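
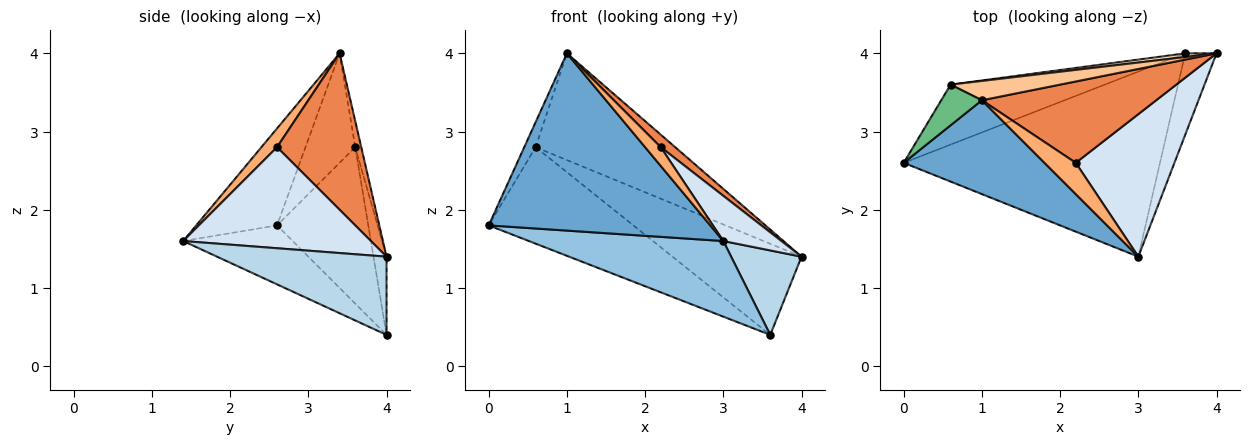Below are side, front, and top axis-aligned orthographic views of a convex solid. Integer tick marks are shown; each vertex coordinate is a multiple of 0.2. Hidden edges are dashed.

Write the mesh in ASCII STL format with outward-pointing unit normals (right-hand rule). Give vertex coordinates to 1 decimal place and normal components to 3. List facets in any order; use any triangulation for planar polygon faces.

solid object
 facet normal -0.307 -0.841 0.445
  outer loop
   vertex 1.0 3.4 4.0
   vertex 0.0 2.6 1.8
   vertex 3.0 1.4 1.6
  endloop
 endfacet
 facet normal -0.208 -0.370 -0.905
  outer loop
   vertex 3.6 4.0 0.4
   vertex 3.0 1.4 1.6
   vertex 0.0 2.6 1.8
  endloop
 endfacet
 facet normal 0.866 -0.360 -0.347
  outer loop
   vertex 3.6 4.0 0.4
   vertex 4.0 4.0 1.4
   vertex 3.0 1.4 1.6
  endloop
 endfacet
 facet normal 0.699 -0.216 0.682
  outer loop
   vertex 2.2 2.6 2.8
   vertex 3.0 1.4 1.6
   vertex 4.0 4.0 1.4
  endloop
 endfacet
 facet normal 0.664 -0.114 0.739
  outer loop
   vertex 2.2 2.6 2.8
   vertex 4.0 4.0 1.4
   vertex 1.0 3.4 4.0
  endloop
 endfacet
 facet normal 0.457 -0.457 0.762
  outer loop
   vertex 2.2 2.6 2.8
   vertex 1.0 3.4 4.0
   vertex 3.0 1.4 1.6
  endloop
 endfacet
 facet normal -0.042 0.983 0.178
  outer loop
   vertex 0.6 3.6 2.8
   vertex 1.0 3.4 4.0
   vertex 4.0 4.0 1.4
  endloop
 endfacet
 facet normal -0.100 0.994 0.040
  outer loop
   vertex 0.6 3.6 2.8
   vertex 4.0 4.0 1.4
   vertex 3.6 4.0 0.4
  endloop
 endfacet
 facet normal -0.917 0.210 0.340
  outer loop
   vertex 0.6 3.6 2.8
   vertex 0.0 2.6 1.8
   vertex 1.0 3.4 4.0
  endloop
 endfacet
 facet normal -0.472 0.749 -0.465
  outer loop
   vertex 0.6 3.6 2.8
   vertex 3.6 4.0 0.4
   vertex 0.0 2.6 1.8
  endloop
 endfacet
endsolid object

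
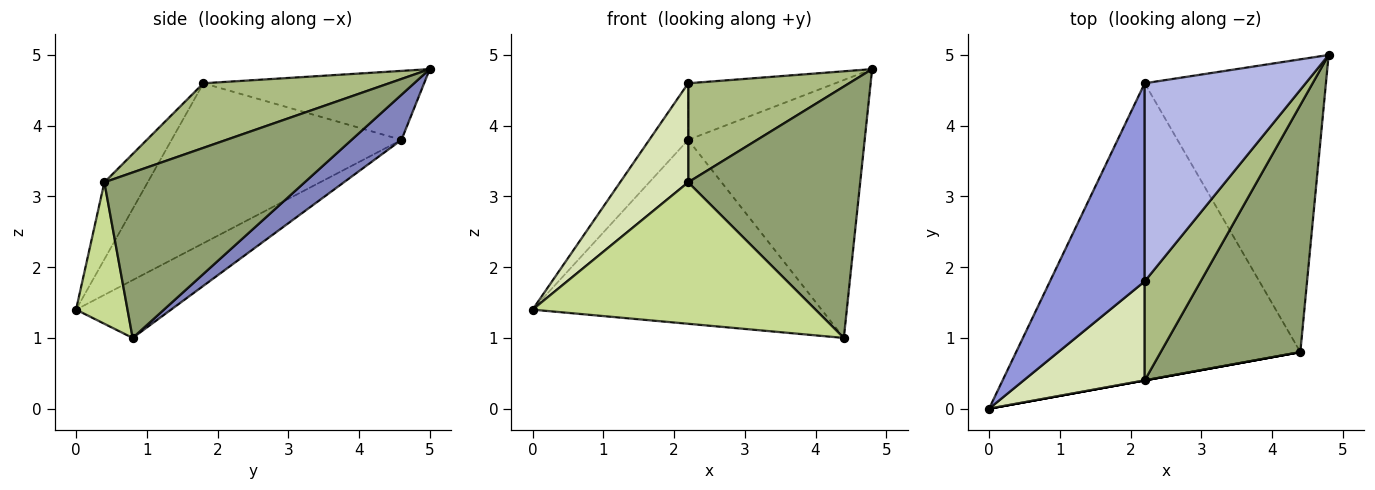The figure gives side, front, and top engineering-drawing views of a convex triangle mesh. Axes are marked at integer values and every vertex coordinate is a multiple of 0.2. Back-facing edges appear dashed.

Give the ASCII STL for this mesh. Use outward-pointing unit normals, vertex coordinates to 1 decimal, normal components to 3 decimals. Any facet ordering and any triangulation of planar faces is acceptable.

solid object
 facet normal -0.170 0.519 -0.838
  outer loop
   vertex 2.2 4.6 3.8
   vertex 4.4 0.8 1.0
   vertex 0.0 0.0 1.4
  endloop
 endfacet
 facet normal 0.184 0.650 -0.738
  outer loop
   vertex 2.2 4.6 3.8
   vertex 4.8 5.0 4.8
   vertex 4.4 0.8 1.0
  endloop
 endfacet
 facet normal -0.851 0.144 0.504
  outer loop
   vertex 2.2 1.8 4.6
   vertex 2.2 4.6 3.8
   vertex 0.0 0.0 1.4
  endloop
 endfacet
 facet normal -0.381 0.254 0.889
  outer loop
   vertex 2.2 1.8 4.6
   vertex 4.8 5.0 4.8
   vertex 2.2 4.6 3.8
  endloop
 endfacet
 facet normal 0.639 -0.549 0.539
  outer loop
   vertex 2.2 0.4 3.2
   vertex 4.4 0.8 1.0
   vertex 4.8 5.0 4.8
  endloop
 endfacet
 facet normal 0.632 -0.548 0.548
  outer loop
   vertex 2.2 0.4 3.2
   vertex 4.8 5.0 4.8
   vertex 2.2 1.8 4.6
  endloop
 endfacet
 facet normal 0.179 -0.984 0.000
  outer loop
   vertex 2.2 0.4 3.2
   vertex 0.0 0.0 1.4
   vertex 4.4 0.8 1.0
  endloop
 endfacet
 facet normal -0.410 -0.645 0.645
  outer loop
   vertex 2.2 0.4 3.2
   vertex 2.2 1.8 4.6
   vertex 0.0 0.0 1.4
  endloop
 endfacet
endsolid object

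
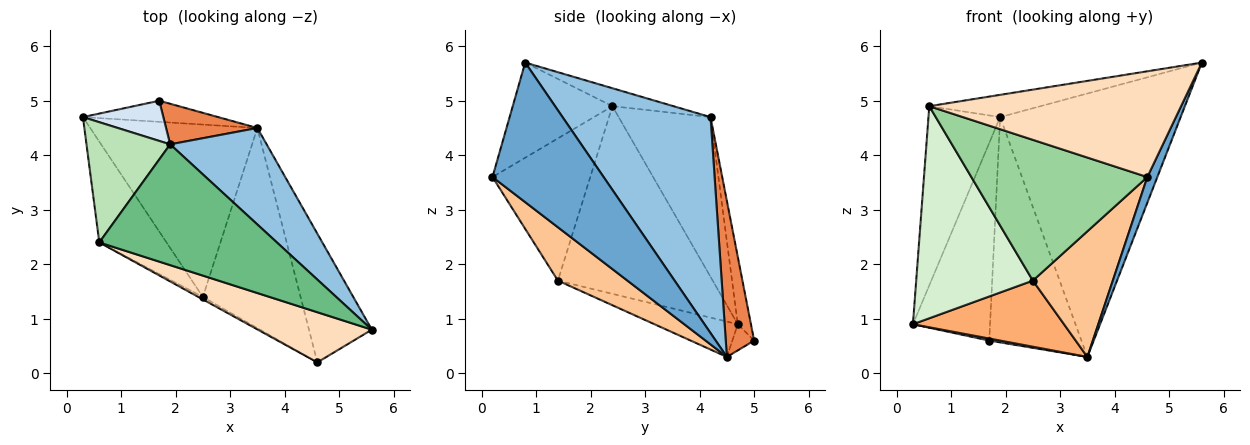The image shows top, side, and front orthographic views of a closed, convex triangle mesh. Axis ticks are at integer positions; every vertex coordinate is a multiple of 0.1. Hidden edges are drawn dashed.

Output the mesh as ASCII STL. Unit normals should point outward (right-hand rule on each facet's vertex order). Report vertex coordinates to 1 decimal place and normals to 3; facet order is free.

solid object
 facet normal 0.909 -0.082 -0.409
  outer loop
   vertex 4.6 0.2 3.6
   vertex 3.5 4.5 0.3
   vertex 5.6 0.8 5.7
  endloop
 endfacet
 facet normal 0.610 0.744 0.273
  outer loop
   vertex 1.9 4.2 4.7
   vertex 5.6 0.8 5.7
   vertex 3.5 4.5 0.3
  endloop
 endfacet
 facet normal -0.189 -0.095 -0.977
  outer loop
   vertex 1.7 5.0 0.6
   vertex 3.5 4.5 0.3
   vertex 0.3 4.7 0.9
  endloop
 endfacet
 facet normal -0.165 0.966 0.197
  outer loop
   vertex 1.7 5.0 0.6
   vertex 0.3 4.7 0.9
   vertex 1.9 4.2 4.7
  endloop
 endfacet
 facet normal 0.290 0.942 0.170
  outer loop
   vertex 1.7 5.0 0.6
   vertex 1.9 4.2 4.7
   vertex 3.5 4.5 0.3
  endloop
 endfacet
 facet normal -0.194 -0.351 -0.916
  outer loop
   vertex 2.5 1.4 1.7
   vertex 0.3 4.7 0.9
   vertex 3.5 4.5 0.3
  endloop
 endfacet
 facet normal 0.420 -0.483 -0.769
  outer loop
   vertex 2.5 1.4 1.7
   vertex 3.5 4.5 0.3
   vertex 4.6 0.2 3.6
  endloop
 endfacet
 facet normal -0.337 -0.851 0.403
  outer loop
   vertex 0.6 2.4 4.9
   vertex 4.6 0.2 3.6
   vertex 5.6 0.8 5.7
  endloop
 endfacet
 facet normal -0.099 0.180 0.979
  outer loop
   vertex 0.6 2.4 4.9
   vertex 5.6 0.8 5.7
   vertex 1.9 4.2 4.7
  endloop
 endfacet
 facet normal -0.486 -0.874 -0.015
  outer loop
   vertex 0.6 2.4 4.9
   vertex 2.5 1.4 1.7
   vertex 4.6 0.2 3.6
  endloop
 endfacet
 facet normal -0.729 0.569 0.382
  outer loop
   vertex 0.6 2.4 4.9
   vertex 1.9 4.2 4.7
   vertex 0.3 4.7 0.9
  endloop
 endfacet
 facet normal -0.768 -0.579 -0.275
  outer loop
   vertex 0.6 2.4 4.9
   vertex 0.3 4.7 0.9
   vertex 2.5 1.4 1.7
  endloop
 endfacet
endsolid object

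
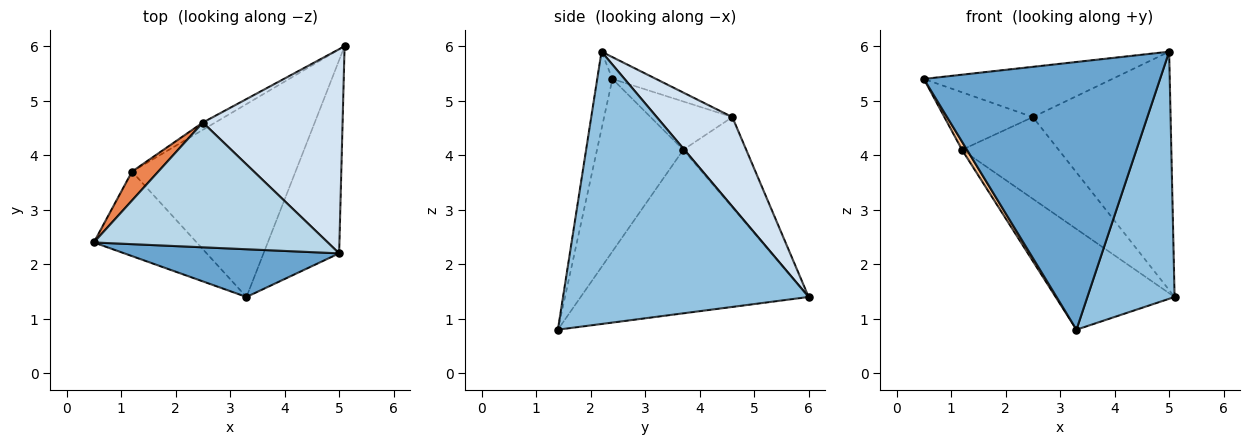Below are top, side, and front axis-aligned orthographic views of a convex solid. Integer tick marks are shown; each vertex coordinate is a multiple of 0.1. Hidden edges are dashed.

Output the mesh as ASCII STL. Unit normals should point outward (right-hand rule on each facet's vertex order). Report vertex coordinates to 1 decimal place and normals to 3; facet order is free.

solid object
 facet normal -0.063 -0.983 0.175
  outer loop
   vertex 3.3 1.4 0.8
   vertex 5.0 2.2 5.9
   vertex 0.5 2.4 5.4
  endloop
 endfacet
 facet normal 0.912 -0.324 -0.253
  outer loop
   vertex 3.3 1.4 0.8
   vertex 5.1 6.0 1.4
   vertex 5.0 2.2 5.9
  endloop
 endfacet
 facet normal -0.086 0.372 0.924
  outer loop
   vertex 2.5 4.6 4.7
   vertex 0.5 2.4 5.4
   vertex 5.0 2.2 5.9
  endloop
 endfacet
 facet normal 0.385 0.701 0.601
  outer loop
   vertex 2.5 4.6 4.7
   vertex 5.0 2.2 5.9
   vertex 5.1 6.0 1.4
  endloop
 endfacet
 facet normal -0.637 0.689 0.346
  outer loop
   vertex 1.2 3.7 4.1
   vertex 0.5 2.4 5.4
   vertex 2.5 4.6 4.7
  endloop
 endfacet
 facet normal -0.544 0.836 -0.074
  outer loop
   vertex 1.2 3.7 4.1
   vertex 2.5 4.6 4.7
   vertex 5.1 6.0 1.4
  endloop
 endfacet
 facet normal -0.858 -0.049 -0.511
  outer loop
   vertex 1.2 3.7 4.1
   vertex 3.3 1.4 0.8
   vertex 0.5 2.4 5.4
  endloop
 endfacet
 facet normal -0.663 0.346 -0.663
  outer loop
   vertex 1.2 3.7 4.1
   vertex 5.1 6.0 1.4
   vertex 3.3 1.4 0.8
  endloop
 endfacet
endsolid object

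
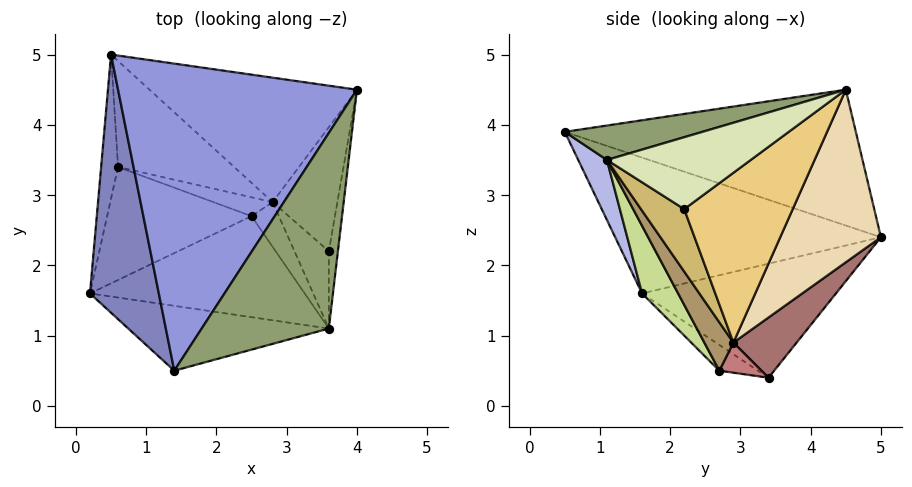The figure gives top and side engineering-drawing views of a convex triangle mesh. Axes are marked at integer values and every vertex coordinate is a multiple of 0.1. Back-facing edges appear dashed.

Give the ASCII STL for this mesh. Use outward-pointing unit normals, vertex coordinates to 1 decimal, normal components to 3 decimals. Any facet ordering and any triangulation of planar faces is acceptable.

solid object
 facet normal -0.982 0.121 -0.146
  outer loop
   vertex 0.6 3.4 0.4
   vertex 0.2 1.6 1.6
   vertex 0.5 5.0 2.4
  endloop
 endfacet
 facet normal -0.892 -0.028 0.452
  outer loop
   vertex 1.4 0.5 3.9
   vertex 0.5 5.0 2.4
   vertex 0.2 1.6 1.6
  endloop
 endfacet
 facet normal -0.486 0.188 0.854
  outer loop
   vertex 1.4 0.5 3.9
   vertex 4.0 4.5 4.5
   vertex 0.5 5.0 2.4
  endloop
 endfacet
 facet normal 0.146 -0.861 -0.488
  outer loop
   vertex 1.4 0.5 3.9
   vertex 0.2 1.6 1.6
   vertex 3.6 1.1 3.5
  endloop
 endfacet
 facet normal 0.249 -0.300 0.921
  outer loop
   vertex 1.4 0.5 3.9
   vertex 3.6 1.1 3.5
   vertex 4.0 4.5 4.5
  endloop
 endfacet
 facet normal -0.149 -0.525 -0.838
  outer loop
   vertex 2.5 2.7 0.5
   vertex 0.2 1.6 1.6
   vertex 0.6 3.4 0.4
  endloop
 endfacet
 facet normal 0.161 -0.845 -0.510
  outer loop
   vertex 2.5 2.7 0.5
   vertex 3.6 1.1 3.5
   vertex 0.2 1.6 1.6
  endloop
 endfacet
 facet normal 0.989 -0.080 -0.125
  outer loop
   vertex 3.6 2.2 2.8
   vertex 4.0 4.5 4.5
   vertex 3.6 1.1 3.5
  endloop
 endfacet
 facet normal 0.829 -0.307 -0.468
  outer loop
   vertex 2.8 2.9 0.9
   vertex 3.6 1.1 3.5
   vertex 2.5 2.7 0.5
  endloop
 endfacet
 facet normal 0.838 -0.293 -0.461
  outer loop
   vertex 2.8 2.9 0.9
   vertex 3.6 2.2 2.8
   vertex 3.6 1.1 3.5
  endloop
 endfacet
 facet normal 0.930 0.100 -0.354
  outer loop
   vertex 2.8 2.9 0.9
   vertex 4.0 4.5 4.5
   vertex 3.6 2.2 2.8
  endloop
 endfacet
 facet normal 0.400 0.781 -0.480
  outer loop
   vertex 2.8 2.9 0.9
   vertex 0.5 5.0 2.4
   vertex 4.0 4.5 4.5
  endloop
 endfacet
 facet normal 0.304 0.751 -0.586
  outer loop
   vertex 2.8 2.9 0.9
   vertex 0.6 3.4 0.4
   vertex 0.5 5.0 2.4
  endloop
 endfacet
 facet normal 0.304 0.741 -0.599
  outer loop
   vertex 2.8 2.9 0.9
   vertex 2.5 2.7 0.5
   vertex 0.6 3.4 0.4
  endloop
 endfacet
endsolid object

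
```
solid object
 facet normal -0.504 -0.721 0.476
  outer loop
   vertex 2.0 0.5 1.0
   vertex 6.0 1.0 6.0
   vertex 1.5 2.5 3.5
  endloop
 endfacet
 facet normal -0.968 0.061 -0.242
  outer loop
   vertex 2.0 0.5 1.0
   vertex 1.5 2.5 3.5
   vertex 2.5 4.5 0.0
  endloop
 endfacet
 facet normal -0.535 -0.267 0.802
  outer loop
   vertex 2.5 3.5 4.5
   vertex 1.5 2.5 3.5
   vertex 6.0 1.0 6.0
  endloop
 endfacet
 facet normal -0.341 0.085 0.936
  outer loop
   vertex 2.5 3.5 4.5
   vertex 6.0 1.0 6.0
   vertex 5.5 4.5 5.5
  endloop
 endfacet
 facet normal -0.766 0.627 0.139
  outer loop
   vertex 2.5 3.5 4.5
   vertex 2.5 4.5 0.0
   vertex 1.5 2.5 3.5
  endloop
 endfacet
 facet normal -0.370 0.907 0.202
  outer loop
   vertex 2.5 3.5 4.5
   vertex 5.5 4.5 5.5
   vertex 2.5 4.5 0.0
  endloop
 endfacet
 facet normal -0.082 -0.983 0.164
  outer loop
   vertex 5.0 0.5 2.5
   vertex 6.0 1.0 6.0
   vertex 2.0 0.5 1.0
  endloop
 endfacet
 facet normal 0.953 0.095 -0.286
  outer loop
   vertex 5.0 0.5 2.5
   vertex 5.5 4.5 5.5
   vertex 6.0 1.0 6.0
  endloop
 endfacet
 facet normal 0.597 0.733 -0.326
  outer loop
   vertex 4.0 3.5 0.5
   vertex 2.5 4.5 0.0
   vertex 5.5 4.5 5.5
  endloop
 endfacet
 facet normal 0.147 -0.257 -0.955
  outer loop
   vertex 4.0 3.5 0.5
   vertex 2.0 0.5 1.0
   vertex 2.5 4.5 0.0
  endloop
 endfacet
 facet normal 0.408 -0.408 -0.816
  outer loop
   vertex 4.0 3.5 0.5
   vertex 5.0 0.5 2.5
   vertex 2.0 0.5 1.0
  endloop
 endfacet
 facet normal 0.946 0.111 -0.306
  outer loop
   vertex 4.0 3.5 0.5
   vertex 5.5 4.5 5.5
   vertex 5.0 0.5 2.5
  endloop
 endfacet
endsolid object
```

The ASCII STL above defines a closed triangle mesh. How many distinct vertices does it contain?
8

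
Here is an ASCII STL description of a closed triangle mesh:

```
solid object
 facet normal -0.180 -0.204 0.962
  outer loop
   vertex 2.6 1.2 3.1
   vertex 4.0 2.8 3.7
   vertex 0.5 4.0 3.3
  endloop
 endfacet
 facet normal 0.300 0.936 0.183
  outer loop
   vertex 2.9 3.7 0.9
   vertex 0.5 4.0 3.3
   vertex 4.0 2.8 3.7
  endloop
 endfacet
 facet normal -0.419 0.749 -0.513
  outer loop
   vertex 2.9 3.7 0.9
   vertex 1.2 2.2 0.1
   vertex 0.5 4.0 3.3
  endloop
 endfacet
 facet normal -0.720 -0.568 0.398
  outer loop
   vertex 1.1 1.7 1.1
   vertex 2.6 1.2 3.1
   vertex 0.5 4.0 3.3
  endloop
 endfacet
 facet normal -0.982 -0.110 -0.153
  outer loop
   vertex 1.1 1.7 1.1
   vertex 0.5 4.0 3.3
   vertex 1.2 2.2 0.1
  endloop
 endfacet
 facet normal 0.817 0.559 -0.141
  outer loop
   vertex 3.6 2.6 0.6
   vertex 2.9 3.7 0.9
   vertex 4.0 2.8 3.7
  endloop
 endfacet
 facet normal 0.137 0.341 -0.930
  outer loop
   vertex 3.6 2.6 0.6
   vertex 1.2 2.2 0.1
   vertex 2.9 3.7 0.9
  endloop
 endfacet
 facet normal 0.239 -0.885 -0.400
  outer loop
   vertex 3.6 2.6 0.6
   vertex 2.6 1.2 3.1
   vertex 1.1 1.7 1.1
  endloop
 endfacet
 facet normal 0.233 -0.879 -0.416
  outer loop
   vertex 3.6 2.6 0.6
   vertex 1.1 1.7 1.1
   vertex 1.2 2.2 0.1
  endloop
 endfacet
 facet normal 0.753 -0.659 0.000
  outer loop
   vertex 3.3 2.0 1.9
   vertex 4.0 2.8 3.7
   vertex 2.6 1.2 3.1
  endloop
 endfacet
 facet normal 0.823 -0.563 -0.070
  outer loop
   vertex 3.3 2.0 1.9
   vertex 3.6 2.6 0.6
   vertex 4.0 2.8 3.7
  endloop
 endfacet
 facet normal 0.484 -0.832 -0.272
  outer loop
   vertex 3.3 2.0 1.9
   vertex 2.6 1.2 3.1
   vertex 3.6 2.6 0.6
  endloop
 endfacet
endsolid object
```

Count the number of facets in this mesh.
12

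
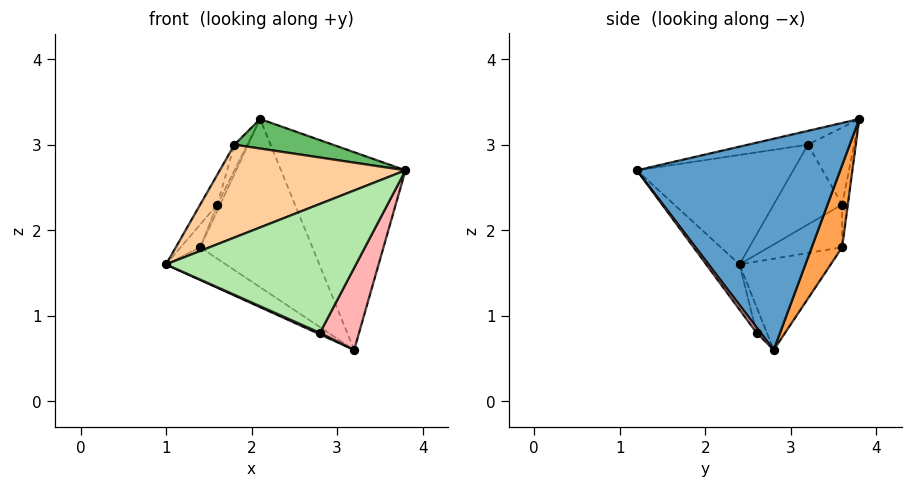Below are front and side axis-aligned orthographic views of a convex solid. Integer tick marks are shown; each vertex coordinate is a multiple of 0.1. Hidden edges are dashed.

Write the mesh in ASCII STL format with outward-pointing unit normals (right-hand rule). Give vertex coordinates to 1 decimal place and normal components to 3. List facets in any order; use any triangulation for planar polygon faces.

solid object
 facet normal 0.843 0.516 0.152
  outer loop
   vertex 3.2 2.8 0.6
   vertex 2.1 3.8 3.3
   vertex 3.8 1.2 2.7
  endloop
 endfacet
 facet normal -0.439 0.288 -0.851
  outer loop
   vertex 1.4 3.6 1.8
   vertex 3.2 2.8 0.6
   vertex 1.0 2.4 1.6
  endloop
 endfacet
 facet normal 0.254 0.936 -0.243
  outer loop
   vertex 1.4 3.6 1.8
   vertex 2.1 3.8 3.3
   vertex 3.2 2.8 0.6
  endloop
 endfacet
 facet normal -0.502 -0.596 0.627
  outer loop
   vertex 1.8 3.2 3.0
   vertex 1.0 2.4 1.6
   vertex 3.8 1.2 2.7
  endloop
 endfacet
 facet normal -0.213 -0.350 0.912
  outer loop
   vertex 1.8 3.2 3.0
   vertex 3.8 1.2 2.7
   vertex 2.1 3.8 3.3
  endloop
 endfacet
 facet normal -0.146 -0.832 -0.536
  outer loop
   vertex 2.8 2.6 0.8
   vertex 3.8 1.2 2.7
   vertex 1.0 2.4 1.6
  endloop
 endfacet
 facet normal -0.391 -0.130 -0.911
  outer loop
   vertex 2.8 2.6 0.8
   vertex 1.0 2.4 1.6
   vertex 3.2 2.8 0.6
  endloop
 endfacet
 facet normal 0.081 -0.781 -0.619
  outer loop
   vertex 2.8 2.6 0.8
   vertex 3.2 2.8 0.6
   vertex 3.8 1.2 2.7
  endloop
 endfacet
 facet normal -0.842 0.421 0.337
  outer loop
   vertex 1.6 3.6 2.3
   vertex 2.1 3.8 3.3
   vertex 1.4 3.6 1.8
  endloop
 endfacet
 facet normal -0.886 0.246 0.394
  outer loop
   vertex 1.6 3.6 2.3
   vertex 1.8 3.2 3.0
   vertex 2.1 3.8 3.3
  endloop
 endfacet
 facet normal -0.901 0.240 0.361
  outer loop
   vertex 1.6 3.6 2.3
   vertex 1.4 3.6 1.8
   vertex 1.0 2.4 1.6
  endloop
 endfacet
 facet normal -0.896 0.224 0.384
  outer loop
   vertex 1.6 3.6 2.3
   vertex 1.0 2.4 1.6
   vertex 1.8 3.2 3.0
  endloop
 endfacet
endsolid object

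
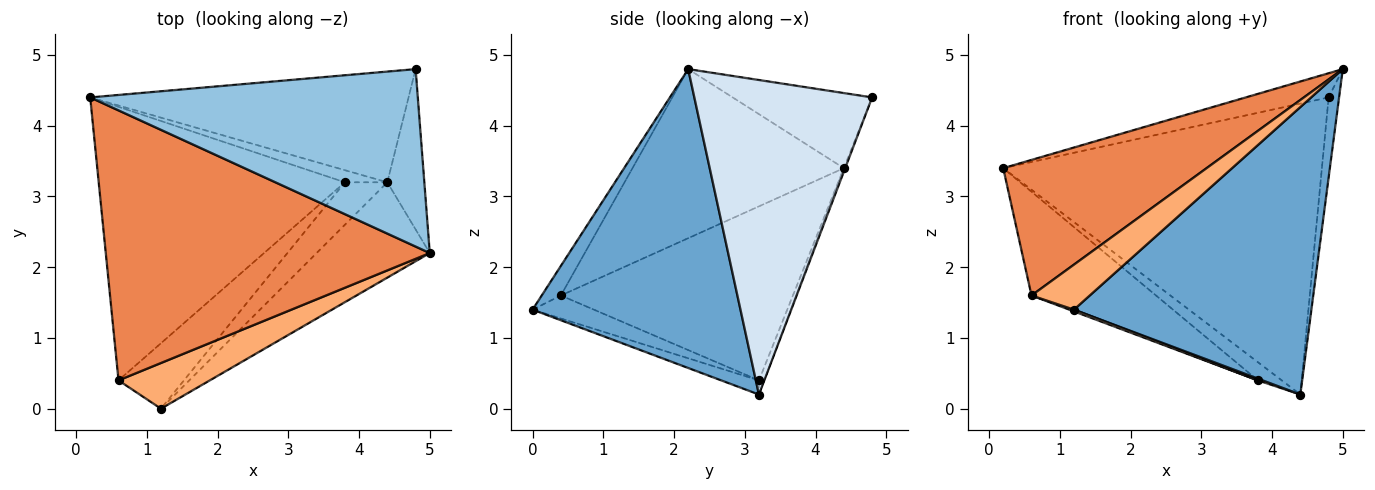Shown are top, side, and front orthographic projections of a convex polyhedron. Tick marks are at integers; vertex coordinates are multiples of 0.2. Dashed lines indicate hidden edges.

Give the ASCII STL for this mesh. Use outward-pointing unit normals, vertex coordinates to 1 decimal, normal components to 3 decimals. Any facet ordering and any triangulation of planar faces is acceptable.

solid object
 facet normal 0.639 -0.730 -0.242
  outer loop
   vertex 4.4 3.2 0.2
   vertex 5.0 2.2 4.8
   vertex 1.2 0.0 1.4
  endloop
 endfacet
 facet normal -0.221 0.132 0.966
  outer loop
   vertex 4.8 4.8 4.4
   vertex 0.2 4.4 3.4
   vertex 5.0 2.2 4.8
  endloop
 endfacet
 facet normal -0.004 0.935 -0.356
  outer loop
   vertex 4.8 4.8 4.4
   vertex 4.4 3.2 0.2
   vertex 0.2 4.4 3.4
  endloop
 endfacet
 facet normal 0.991 0.058 -0.117
  outer loop
   vertex 4.8 4.8 4.4
   vertex 5.0 2.2 4.8
   vertex 4.4 3.2 0.2
  endloop
 endfacet
 facet normal -0.423 -0.407 0.810
  outer loop
   vertex 0.6 0.4 1.6
   vertex 5.0 2.2 4.8
   vertex 0.2 4.4 3.4
  endloop
 endfacet
 facet normal -0.225 -0.684 0.694
  outer loop
   vertex 0.6 0.4 1.6
   vertex 1.2 0.0 1.4
   vertex 5.0 2.2 4.8
  endloop
 endfacet
 facet normal -0.316 -0.039 -0.948
  outer loop
   vertex 3.8 3.2 0.4
   vertex 4.4 3.2 0.2
   vertex 1.2 0.0 1.4
  endloop
 endfacet
 facet normal -0.331 -0.025 -0.943
  outer loop
   vertex 3.8 3.2 0.4
   vertex 1.2 0.0 1.4
   vertex 0.6 0.4 1.6
  endloop
 endfacet
 facet normal -0.182 0.818 -0.545
  outer loop
   vertex 3.8 3.2 0.4
   vertex 0.2 4.4 3.4
   vertex 4.4 3.2 0.2
  endloop
 endfacet
 facet normal -0.551 0.296 -0.780
  outer loop
   vertex 3.8 3.2 0.4
   vertex 0.6 0.4 1.6
   vertex 0.2 4.4 3.4
  endloop
 endfacet
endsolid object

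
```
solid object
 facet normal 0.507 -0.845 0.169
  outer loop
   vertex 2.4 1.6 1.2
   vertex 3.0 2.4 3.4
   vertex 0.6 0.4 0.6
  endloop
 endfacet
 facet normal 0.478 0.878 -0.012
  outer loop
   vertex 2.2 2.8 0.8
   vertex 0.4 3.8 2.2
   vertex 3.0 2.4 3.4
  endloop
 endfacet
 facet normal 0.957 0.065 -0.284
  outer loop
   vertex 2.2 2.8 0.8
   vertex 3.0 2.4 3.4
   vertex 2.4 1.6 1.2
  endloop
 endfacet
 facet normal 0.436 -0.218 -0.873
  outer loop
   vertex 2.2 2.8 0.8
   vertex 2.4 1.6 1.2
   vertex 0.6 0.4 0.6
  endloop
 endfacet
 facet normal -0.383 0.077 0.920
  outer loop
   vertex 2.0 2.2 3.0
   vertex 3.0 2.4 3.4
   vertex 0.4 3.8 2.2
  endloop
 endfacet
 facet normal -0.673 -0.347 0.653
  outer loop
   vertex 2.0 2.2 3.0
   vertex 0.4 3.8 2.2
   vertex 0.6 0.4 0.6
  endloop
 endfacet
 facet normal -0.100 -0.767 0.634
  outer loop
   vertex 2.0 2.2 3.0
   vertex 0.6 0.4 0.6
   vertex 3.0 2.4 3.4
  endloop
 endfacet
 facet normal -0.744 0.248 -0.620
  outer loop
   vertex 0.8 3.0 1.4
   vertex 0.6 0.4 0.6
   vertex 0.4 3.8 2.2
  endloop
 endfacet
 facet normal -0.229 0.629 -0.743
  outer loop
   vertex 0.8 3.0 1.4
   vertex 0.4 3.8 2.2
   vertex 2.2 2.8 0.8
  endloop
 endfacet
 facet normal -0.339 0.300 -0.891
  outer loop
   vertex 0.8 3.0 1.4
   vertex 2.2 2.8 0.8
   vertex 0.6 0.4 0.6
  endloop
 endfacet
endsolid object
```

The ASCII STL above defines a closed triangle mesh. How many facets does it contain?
10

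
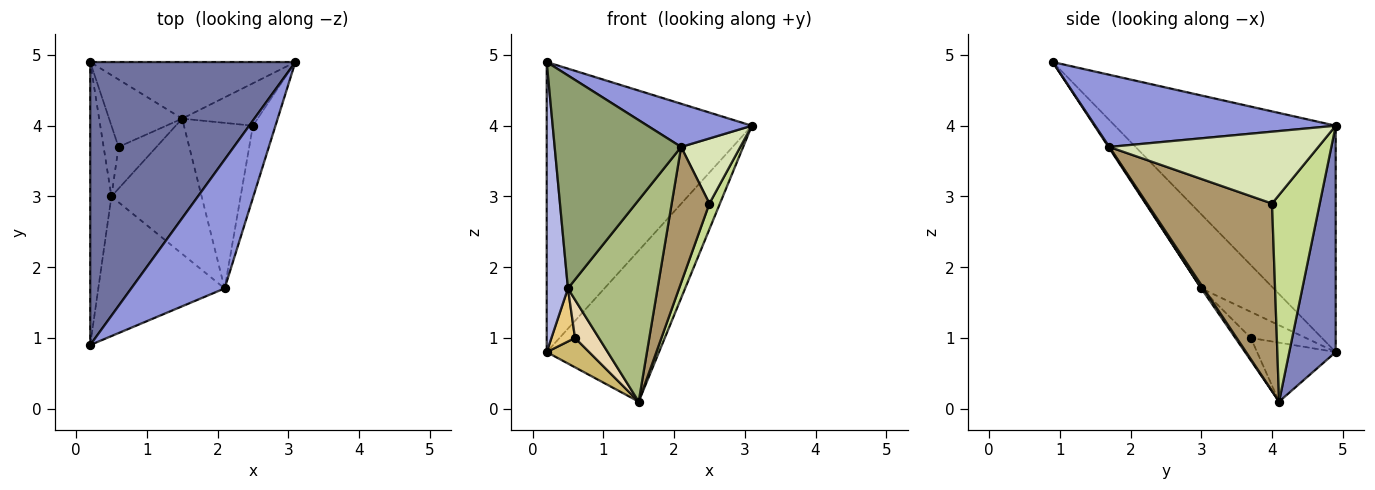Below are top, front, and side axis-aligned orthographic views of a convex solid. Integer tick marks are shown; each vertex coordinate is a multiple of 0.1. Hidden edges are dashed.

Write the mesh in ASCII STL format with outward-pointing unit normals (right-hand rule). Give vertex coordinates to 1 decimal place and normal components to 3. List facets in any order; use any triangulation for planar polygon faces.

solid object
 facet normal -0.610 0.567 0.553
  outer loop
   vertex 0.2 0.9 4.9
   vertex 3.1 4.9 4.0
   vertex 0.2 4.9 0.8
  endloop
 endfacet
 facet normal 0.361 0.873 -0.327
  outer loop
   vertex 1.5 4.1 0.1
   vertex 0.2 4.9 0.8
   vertex 3.1 4.9 4.0
  endloop
 endfacet
 facet normal 0.591 -0.256 0.765
  outer loop
   vertex 2.1 1.7 3.7
   vertex 3.1 4.9 4.0
   vertex 0.2 0.9 4.9
  endloop
 endfacet
 facet normal -0.925 -0.272 -0.265
  outer loop
   vertex 0.5 3.0 1.7
   vertex 0.2 0.9 4.9
   vertex 0.2 4.9 0.8
  endloop
 endfacet
 facet normal 0.006 -0.836 -0.548
  outer loop
   vertex 0.5 3.0 1.7
   vertex 2.1 1.7 3.7
   vertex 0.2 0.9 4.9
  endloop
 endfacet
 facet normal 0.022 -0.830 -0.557
  outer loop
   vertex 0.5 3.0 1.7
   vertex 1.5 4.1 0.1
   vertex 2.1 1.7 3.7
  endloop
 endfacet
 facet normal 0.920 -0.203 -0.336
  outer loop
   vertex 2.5 4.0 2.9
   vertex 1.5 4.1 0.1
   vertex 3.1 4.9 4.0
  endloop
 endfacet
 facet normal 0.921 -0.261 -0.289
  outer loop
   vertex 2.5 4.0 2.9
   vertex 3.1 4.9 4.0
   vertex 2.1 1.7 3.7
  endloop
 endfacet
 facet normal 0.903 -0.273 -0.332
  outer loop
   vertex 2.5 4.0 2.9
   vertex 2.1 1.7 3.7
   vertex 1.5 4.1 0.1
  endloop
 endfacet
 facet normal -0.595 -0.321 -0.737
  outer loop
   vertex 0.6 3.7 1.0
   vertex 0.2 4.9 0.8
   vertex 1.5 4.1 0.1
  endloop
 endfacet
 facet normal -0.814 -0.349 -0.465
  outer loop
   vertex 0.6 3.7 1.0
   vertex 0.5 3.0 1.7
   vertex 0.2 4.9 0.8
  endloop
 endfacet
 facet normal -0.401 -0.619 -0.676
  outer loop
   vertex 0.6 3.7 1.0
   vertex 1.5 4.1 0.1
   vertex 0.5 3.0 1.7
  endloop
 endfacet
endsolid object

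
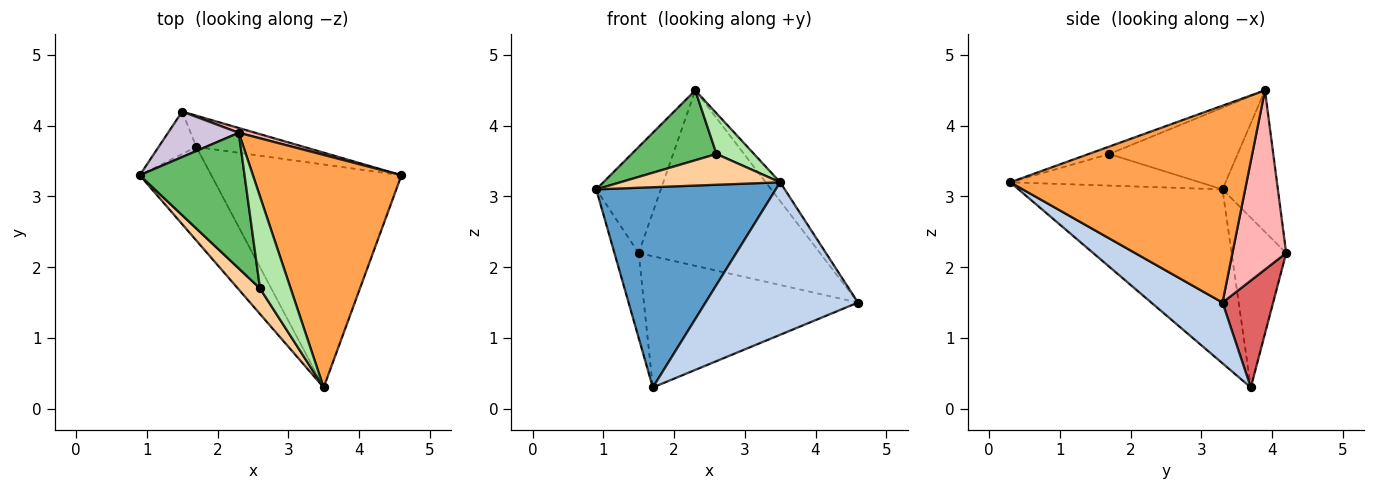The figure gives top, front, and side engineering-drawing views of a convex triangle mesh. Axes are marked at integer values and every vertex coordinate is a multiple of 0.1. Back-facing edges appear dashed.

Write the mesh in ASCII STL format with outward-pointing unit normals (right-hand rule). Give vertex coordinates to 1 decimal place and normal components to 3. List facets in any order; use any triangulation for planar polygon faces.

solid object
 facet normal -0.717 -0.631 -0.295
  outer loop
   vertex 1.7 3.7 0.3
   vertex 3.5 0.3 3.2
   vertex 0.9 3.3 3.1
  endloop
 endfacet
 facet normal 0.255 -0.546 -0.798
  outer loop
   vertex 1.7 3.7 0.3
   vertex 4.6 3.3 1.5
   vertex 3.5 0.3 3.2
  endloop
 endfacet
 facet normal 0.797 0.049 0.602
  outer loop
   vertex 2.3 3.9 4.5
   vertex 3.5 0.3 3.2
   vertex 4.6 3.3 1.5
  endloop
 endfacet
 facet normal -0.674 -0.568 0.473
  outer loop
   vertex 2.6 1.7 3.6
   vertex 0.9 3.3 3.1
   vertex 3.5 0.3 3.2
  endloop
 endfacet
 facet normal -0.569 -0.377 0.731
  outer loop
   vertex 2.6 1.7 3.6
   vertex 2.3 3.9 4.5
   vertex 0.9 3.3 3.1
  endloop
 endfacet
 facet normal -0.217 -0.395 0.893
  outer loop
   vertex 2.6 1.7 3.6
   vertex 3.5 0.3 3.2
   vertex 2.3 3.9 4.5
  endloop
 endfacet
 facet normal 0.224 0.948 -0.226
  outer loop
   vertex 1.5 4.2 2.2
   vertex 4.6 3.3 1.5
   vertex 1.7 3.7 0.3
  endloop
 endfacet
 facet normal 0.284 0.958 0.026
  outer loop
   vertex 1.5 4.2 2.2
   vertex 2.3 3.9 4.5
   vertex 4.6 3.3 1.5
  endloop
 endfacet
 facet normal -0.896 0.398 -0.199
  outer loop
   vertex 1.5 4.2 2.2
   vertex 1.7 3.7 0.3
   vertex 0.9 3.3 3.1
  endloop
 endfacet
 facet normal -0.619 0.722 0.309
  outer loop
   vertex 1.5 4.2 2.2
   vertex 0.9 3.3 3.1
   vertex 2.3 3.9 4.5
  endloop
 endfacet
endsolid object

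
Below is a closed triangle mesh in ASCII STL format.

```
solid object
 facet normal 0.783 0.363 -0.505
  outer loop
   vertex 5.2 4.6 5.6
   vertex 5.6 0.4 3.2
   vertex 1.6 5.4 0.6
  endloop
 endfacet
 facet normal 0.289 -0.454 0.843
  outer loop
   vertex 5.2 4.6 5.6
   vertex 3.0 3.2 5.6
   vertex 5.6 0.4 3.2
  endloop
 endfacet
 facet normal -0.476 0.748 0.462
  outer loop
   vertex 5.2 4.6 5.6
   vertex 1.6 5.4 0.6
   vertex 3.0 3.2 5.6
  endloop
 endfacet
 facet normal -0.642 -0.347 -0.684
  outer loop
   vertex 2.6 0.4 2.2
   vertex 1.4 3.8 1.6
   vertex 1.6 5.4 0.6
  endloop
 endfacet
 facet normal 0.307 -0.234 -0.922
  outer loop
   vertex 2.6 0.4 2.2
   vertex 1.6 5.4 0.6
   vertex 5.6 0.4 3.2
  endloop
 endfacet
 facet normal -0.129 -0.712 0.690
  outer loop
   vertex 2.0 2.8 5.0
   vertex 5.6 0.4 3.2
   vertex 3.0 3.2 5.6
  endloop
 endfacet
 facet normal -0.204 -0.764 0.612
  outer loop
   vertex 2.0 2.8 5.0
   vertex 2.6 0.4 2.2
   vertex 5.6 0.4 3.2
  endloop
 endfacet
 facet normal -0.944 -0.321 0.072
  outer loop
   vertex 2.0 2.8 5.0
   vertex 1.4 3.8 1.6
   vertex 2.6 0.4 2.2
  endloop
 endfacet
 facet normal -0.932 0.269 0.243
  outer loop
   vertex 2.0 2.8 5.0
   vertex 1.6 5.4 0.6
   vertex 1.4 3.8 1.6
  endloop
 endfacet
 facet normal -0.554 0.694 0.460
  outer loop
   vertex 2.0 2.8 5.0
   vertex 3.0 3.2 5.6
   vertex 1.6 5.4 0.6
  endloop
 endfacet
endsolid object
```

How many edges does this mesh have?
15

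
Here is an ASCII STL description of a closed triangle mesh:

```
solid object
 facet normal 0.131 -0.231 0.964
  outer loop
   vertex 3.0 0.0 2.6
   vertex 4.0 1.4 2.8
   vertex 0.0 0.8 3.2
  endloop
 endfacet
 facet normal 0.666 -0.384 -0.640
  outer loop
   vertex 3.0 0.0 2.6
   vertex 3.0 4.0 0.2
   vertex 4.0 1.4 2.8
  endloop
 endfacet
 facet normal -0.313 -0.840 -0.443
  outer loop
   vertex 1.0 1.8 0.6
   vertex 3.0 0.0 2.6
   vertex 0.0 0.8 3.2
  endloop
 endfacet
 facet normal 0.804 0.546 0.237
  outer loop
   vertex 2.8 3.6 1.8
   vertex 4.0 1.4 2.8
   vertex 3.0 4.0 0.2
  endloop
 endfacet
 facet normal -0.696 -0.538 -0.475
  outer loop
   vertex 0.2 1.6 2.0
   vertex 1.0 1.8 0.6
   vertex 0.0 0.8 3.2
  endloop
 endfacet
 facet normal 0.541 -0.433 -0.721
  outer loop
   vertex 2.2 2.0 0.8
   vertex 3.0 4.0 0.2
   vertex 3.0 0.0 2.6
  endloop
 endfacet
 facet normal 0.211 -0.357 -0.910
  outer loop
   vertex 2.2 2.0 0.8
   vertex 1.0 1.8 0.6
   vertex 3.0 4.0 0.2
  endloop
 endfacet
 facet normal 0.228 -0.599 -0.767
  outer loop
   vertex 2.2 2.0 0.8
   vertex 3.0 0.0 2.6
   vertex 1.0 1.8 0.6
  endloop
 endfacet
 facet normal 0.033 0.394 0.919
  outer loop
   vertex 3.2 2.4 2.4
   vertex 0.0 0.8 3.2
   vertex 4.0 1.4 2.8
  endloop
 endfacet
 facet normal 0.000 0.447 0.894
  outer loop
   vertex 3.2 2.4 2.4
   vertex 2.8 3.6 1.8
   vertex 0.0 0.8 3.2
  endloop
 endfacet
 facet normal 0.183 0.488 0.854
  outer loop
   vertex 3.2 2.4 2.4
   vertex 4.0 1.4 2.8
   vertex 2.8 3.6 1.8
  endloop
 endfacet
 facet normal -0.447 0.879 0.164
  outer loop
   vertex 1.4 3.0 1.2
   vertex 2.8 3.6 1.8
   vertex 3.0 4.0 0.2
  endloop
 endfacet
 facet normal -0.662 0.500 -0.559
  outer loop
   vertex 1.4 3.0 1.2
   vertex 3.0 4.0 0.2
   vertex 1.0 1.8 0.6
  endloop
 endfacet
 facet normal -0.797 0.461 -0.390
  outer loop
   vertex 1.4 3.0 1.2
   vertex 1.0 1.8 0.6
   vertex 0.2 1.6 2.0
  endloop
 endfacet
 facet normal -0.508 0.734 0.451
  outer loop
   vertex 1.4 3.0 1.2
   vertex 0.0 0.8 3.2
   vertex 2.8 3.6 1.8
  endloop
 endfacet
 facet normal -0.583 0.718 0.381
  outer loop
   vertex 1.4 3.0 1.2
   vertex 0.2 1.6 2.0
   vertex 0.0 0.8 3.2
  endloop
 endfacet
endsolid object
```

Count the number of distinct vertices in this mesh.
10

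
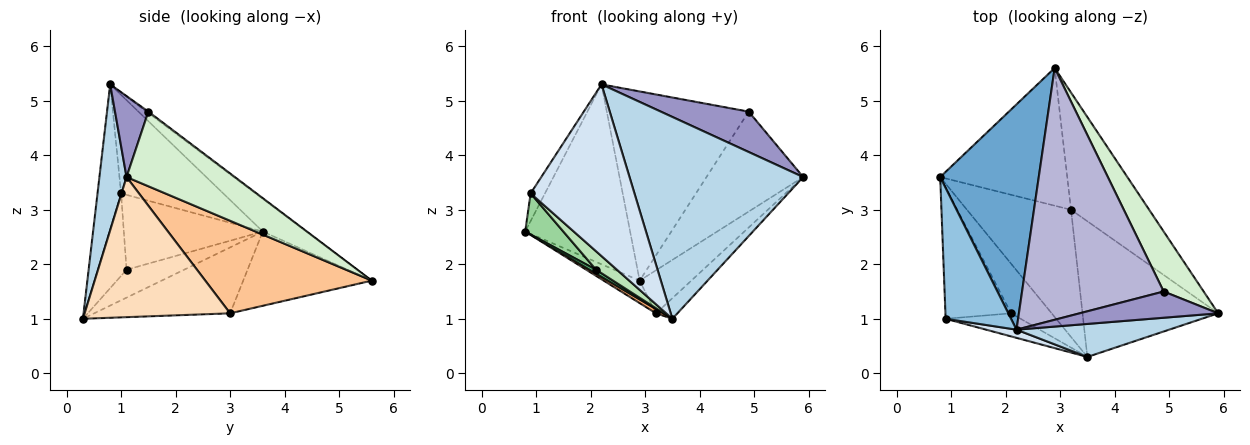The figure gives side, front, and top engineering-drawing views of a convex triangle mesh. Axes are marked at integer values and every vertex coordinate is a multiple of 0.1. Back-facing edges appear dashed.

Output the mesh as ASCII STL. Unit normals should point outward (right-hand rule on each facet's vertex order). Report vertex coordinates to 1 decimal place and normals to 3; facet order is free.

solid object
 facet normal -0.251 0.604 0.756
  outer loop
   vertex 2.2 0.8 5.3
   vertex 2.9 5.6 1.7
   vertex 0.8 3.6 2.6
  endloop
 endfacet
 facet normal -0.827 0.116 0.549
  outer loop
   vertex 2.2 0.8 5.3
   vertex 0.8 3.6 2.6
   vertex 0.9 1.0 3.3
  endloop
 endfacet
 facet normal 0.152 -0.975 0.159
  outer loop
   vertex 2.2 0.8 5.3
   vertex 3.5 0.3 1.0
   vertex 5.9 1.1 3.6
  endloop
 endfacet
 facet normal -0.221 -0.974 0.046
  outer loop
   vertex 2.2 0.8 5.3
   vertex 0.9 1.0 3.3
   vertex 3.5 0.3 1.0
  endloop
 endfacet
 facet normal -0.499 0.140 -0.855
  outer loop
   vertex 3.2 3.0 1.1
   vertex 0.8 3.6 2.6
   vertex 2.9 5.6 1.7
  endloop
 endfacet
 facet normal -0.535 -0.028 -0.844
  outer loop
   vertex 3.2 3.0 1.1
   vertex 3.5 0.3 1.0
   vertex 0.8 3.6 2.6
  endloop
 endfacet
 facet normal 0.744 0.231 -0.628
  outer loop
   vertex 3.2 3.0 1.1
   vertex 2.9 5.6 1.7
   vertex 5.9 1.1 3.6
  endloop
 endfacet
 facet normal 0.714 0.105 -0.692
  outer loop
   vertex 3.2 3.0 1.1
   vertex 5.9 1.1 3.6
   vertex 3.5 0.3 1.0
  endloop
 endfacet
 facet normal -0.565 -0.064 -0.823
  outer loop
   vertex 2.1 1.1 1.9
   vertex 0.8 3.6 2.6
   vertex 3.5 0.3 1.0
  endloop
 endfacet
 facet normal -0.736 -0.202 -0.646
  outer loop
   vertex 2.1 1.1 1.9
   vertex 0.9 1.0 3.3
   vertex 0.8 3.6 2.6
  endloop
 endfacet
 facet normal -0.652 -0.474 -0.592
  outer loop
   vertex 2.1 1.1 1.9
   vertex 3.5 0.3 1.0
   vertex 0.9 1.0 3.3
  endloop
 endfacet
 facet normal 0.693 0.618 0.371
  outer loop
   vertex 4.9 1.5 4.8
   vertex 5.9 1.1 3.6
   vertex 2.9 5.6 1.7
  endloop
 endfacet
 facet normal 0.303 -0.799 0.519
  outer loop
   vertex 4.9 1.5 4.8
   vertex 2.2 0.8 5.3
   vertex 5.9 1.1 3.6
  endloop
 endfacet
 facet normal -0.008 0.601 0.799
  outer loop
   vertex 4.9 1.5 4.8
   vertex 2.9 5.6 1.7
   vertex 2.2 0.8 5.3
  endloop
 endfacet
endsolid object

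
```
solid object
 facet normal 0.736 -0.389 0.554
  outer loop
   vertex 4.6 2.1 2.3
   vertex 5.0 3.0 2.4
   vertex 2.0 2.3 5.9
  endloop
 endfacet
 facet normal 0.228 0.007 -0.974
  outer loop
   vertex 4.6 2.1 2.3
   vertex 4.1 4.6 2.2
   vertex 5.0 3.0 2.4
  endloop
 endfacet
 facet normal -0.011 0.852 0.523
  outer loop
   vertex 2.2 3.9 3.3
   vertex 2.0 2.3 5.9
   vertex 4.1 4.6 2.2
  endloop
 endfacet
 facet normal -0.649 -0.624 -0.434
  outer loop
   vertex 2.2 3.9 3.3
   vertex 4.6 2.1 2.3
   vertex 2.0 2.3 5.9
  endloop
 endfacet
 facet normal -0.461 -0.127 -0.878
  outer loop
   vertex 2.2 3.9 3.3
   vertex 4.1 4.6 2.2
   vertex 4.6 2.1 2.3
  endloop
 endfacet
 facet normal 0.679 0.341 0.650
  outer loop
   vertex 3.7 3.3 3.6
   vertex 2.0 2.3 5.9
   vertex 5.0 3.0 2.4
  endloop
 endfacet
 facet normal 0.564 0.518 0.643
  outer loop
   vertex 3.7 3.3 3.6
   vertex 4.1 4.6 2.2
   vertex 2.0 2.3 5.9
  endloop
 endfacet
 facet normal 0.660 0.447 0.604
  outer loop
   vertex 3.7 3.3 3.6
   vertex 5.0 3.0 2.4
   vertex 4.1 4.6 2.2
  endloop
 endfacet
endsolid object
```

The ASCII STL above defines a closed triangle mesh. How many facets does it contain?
8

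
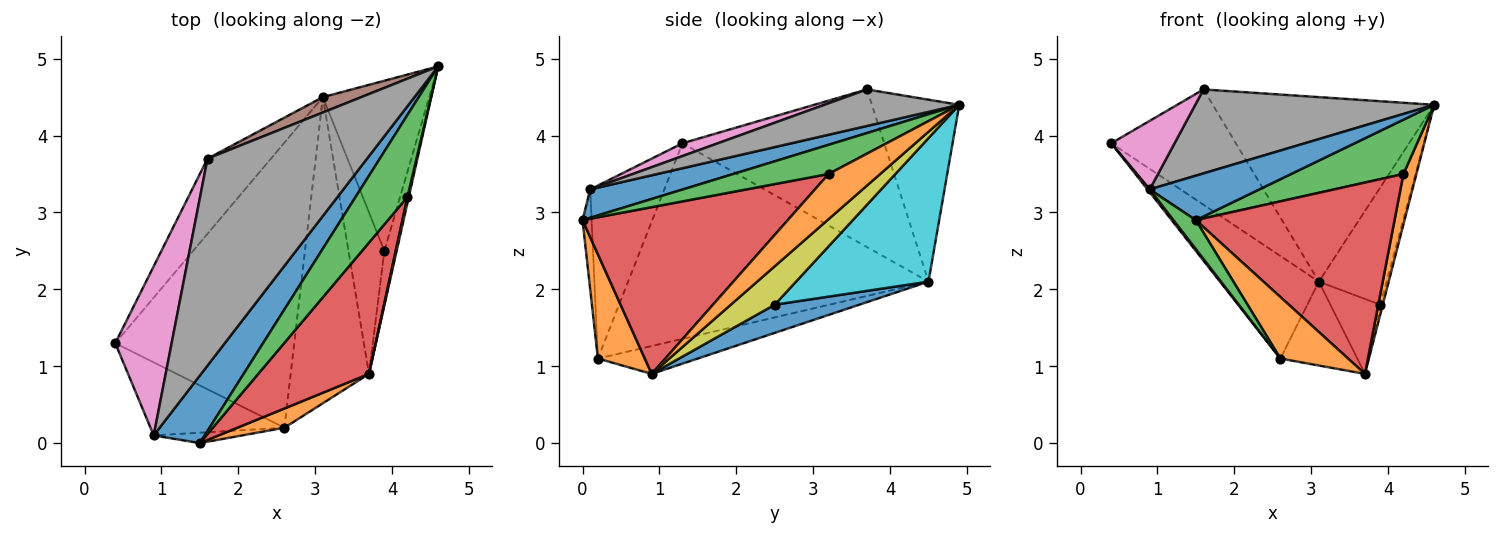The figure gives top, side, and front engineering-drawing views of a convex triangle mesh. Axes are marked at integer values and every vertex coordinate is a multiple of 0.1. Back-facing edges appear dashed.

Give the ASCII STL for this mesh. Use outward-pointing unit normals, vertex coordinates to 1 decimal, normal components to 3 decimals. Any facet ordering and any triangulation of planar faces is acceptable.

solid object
 facet normal 0.422 -0.499 0.757
  outer loop
   vertex 0.9 0.1 3.3
   vertex 1.5 0.0 2.9
   vertex 4.6 4.9 4.4
  endloop
 endfacet
 facet normal 0.969 -0.243 0.029
  outer loop
   vertex 4.2 3.2 3.5
   vertex 3.7 0.9 0.9
   vertex 4.6 4.9 4.4
  endloop
 endfacet
 facet normal 0.424 -0.500 0.755
  outer loop
   vertex 4.2 3.2 3.5
   vertex 4.6 4.9 4.4
   vertex 1.5 0.0 2.9
  endloop
 endfacet
 facet normal 0.648 -0.628 0.431
  outer loop
   vertex 4.2 3.2 3.5
   vertex 1.5 0.0 2.9
   vertex 3.7 0.9 0.9
  endloop
 endfacet
 facet normal -0.805 0.497 -0.324
  outer loop
   vertex 1.6 3.7 4.6
   vertex 3.1 4.5 2.1
   vertex 0.4 1.3 3.9
  endloop
 endfacet
 facet normal -0.366 0.927 0.077
  outer loop
   vertex 1.6 3.7 4.6
   vertex 4.6 4.9 4.4
   vertex 3.1 4.5 2.1
  endloop
 endfacet
 facet normal 0.206 -0.368 0.907
  outer loop
   vertex 1.6 3.7 4.6
   vertex 0.4 1.3 3.9
   vertex 0.9 0.1 3.3
  endloop
 endfacet
 facet normal 0.208 -0.368 0.906
  outer loop
   vertex 1.6 3.7 4.6
   vertex 0.9 0.1 3.3
   vertex 4.6 4.9 4.4
  endloop
 endfacet
 facet normal 0.951 0.052 -0.304
  outer loop
   vertex 3.9 2.5 1.8
   vertex 4.6 4.9 4.4
   vertex 3.7 0.9 0.9
  endloop
 endfacet
 facet normal 0.743 0.380 -0.551
  outer loop
   vertex 3.9 2.5 1.8
   vertex 3.1 4.5 2.1
   vertex 4.6 4.9 4.4
  endloop
 endfacet
 facet normal 0.580 0.343 -0.739
  outer loop
   vertex 3.9 2.5 1.8
   vertex 3.7 0.9 0.9
   vertex 3.1 4.5 2.1
  endloop
 endfacet
 facet normal 0.552 -0.796 0.249
  outer loop
   vertex 2.6 0.2 1.1
   vertex 3.7 0.9 0.9
   vertex 1.5 0.0 2.9
  endloop
 endfacet
 facet normal -0.357 -0.879 -0.316
  outer loop
   vertex 2.6 0.2 1.1
   vertex 1.5 0.0 2.9
   vertex 0.9 0.1 3.3
  endloop
 endfacet
 facet normal -0.791 -0.023 -0.612
  outer loop
   vertex 2.6 0.2 1.1
   vertex 0.9 0.1 3.3
   vertex 0.4 1.3 3.9
  endloop
 endfacet
 facet normal -0.717 0.236 -0.656
  outer loop
   vertex 2.6 0.2 1.1
   vertex 0.4 1.3 3.9
   vertex 3.1 4.5 2.1
  endloop
 endfacet
 facet normal -0.325 0.250 -0.912
  outer loop
   vertex 2.6 0.2 1.1
   vertex 3.1 4.5 2.1
   vertex 3.7 0.9 0.9
  endloop
 endfacet
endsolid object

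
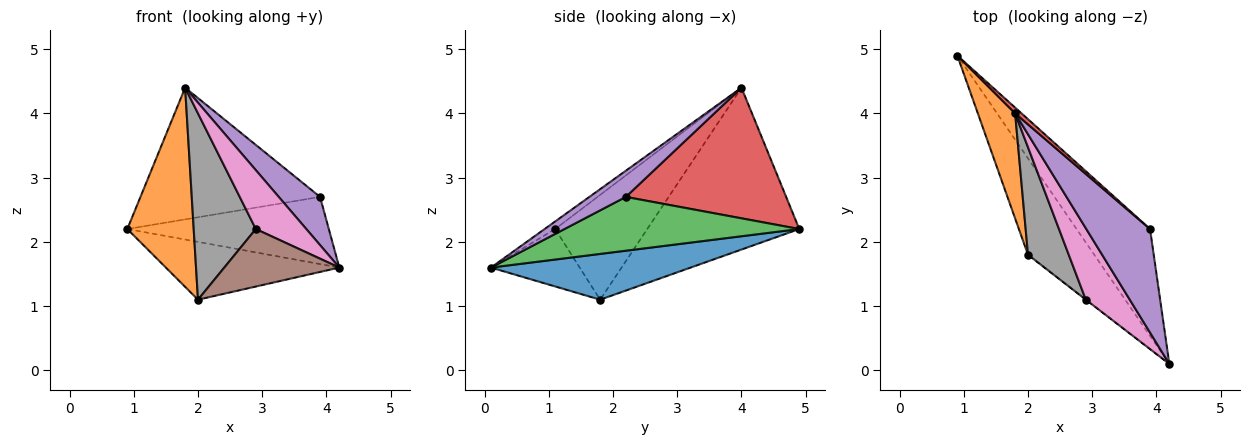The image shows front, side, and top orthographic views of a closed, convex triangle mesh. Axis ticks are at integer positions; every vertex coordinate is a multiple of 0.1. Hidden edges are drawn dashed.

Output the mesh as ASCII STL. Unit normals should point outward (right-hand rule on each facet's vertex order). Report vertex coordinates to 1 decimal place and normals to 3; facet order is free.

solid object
 facet normal 0.510 0.443 -0.738
  outer loop
   vertex 2.0 1.8 1.1
   vertex 0.9 4.9 2.2
   vertex 4.2 0.1 1.6
  endloop
 endfacet
 facet normal -0.897 -0.392 0.207
  outer loop
   vertex 1.8 4.0 4.4
   vertex 0.9 4.9 2.2
   vertex 2.0 1.8 1.1
  endloop
 endfacet
 facet normal 0.527 0.452 -0.720
  outer loop
   vertex 3.9 2.2 2.7
   vertex 4.2 0.1 1.6
   vertex 0.9 4.9 2.2
  endloop
 endfacet
 facet normal 0.666 0.746 0.033
  outer loop
   vertex 3.9 2.2 2.7
   vertex 0.9 4.9 2.2
   vertex 1.8 4.0 4.4
  endloop
 endfacet
 facet normal 0.349 -0.395 0.850
  outer loop
   vertex 3.9 2.2 2.7
   vertex 1.8 4.0 4.4
   vertex 4.2 0.1 1.6
  endloop
 endfacet
 facet normal -0.611 -0.792 -0.004
  outer loop
   vertex 2.9 1.1 2.2
   vertex 2.0 1.8 1.1
   vertex 4.2 0.1 1.6
  endloop
 endfacet
 facet normal -0.132 -0.630 0.765
  outer loop
   vertex 2.9 1.1 2.2
   vertex 4.2 0.1 1.6
   vertex 1.8 4.0 4.4
  endloop
 endfacet
 facet normal -0.789 -0.532 0.307
  outer loop
   vertex 2.9 1.1 2.2
   vertex 1.8 4.0 4.4
   vertex 2.0 1.8 1.1
  endloop
 endfacet
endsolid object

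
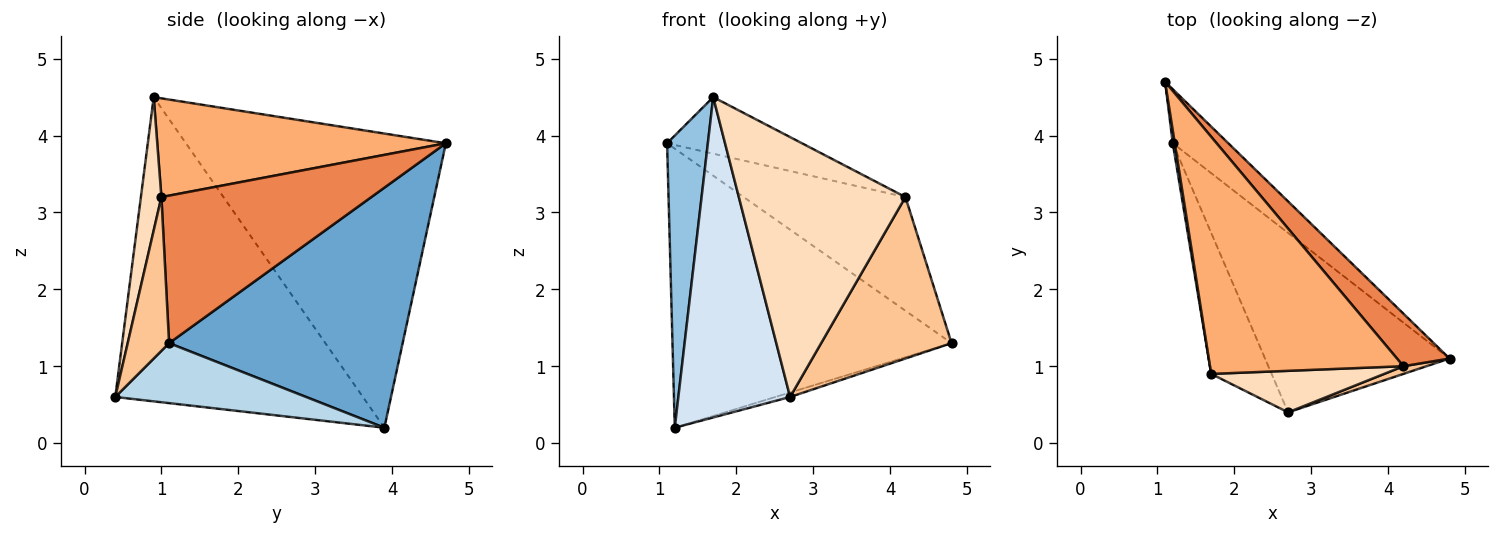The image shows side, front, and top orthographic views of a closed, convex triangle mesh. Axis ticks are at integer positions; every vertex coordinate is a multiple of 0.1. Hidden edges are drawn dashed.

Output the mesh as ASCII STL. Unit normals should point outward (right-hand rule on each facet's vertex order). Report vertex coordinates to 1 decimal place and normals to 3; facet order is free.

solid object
 facet normal 0.635 0.759 -0.147
  outer loop
   vertex 1.2 3.9 0.2
   vertex 1.1 4.7 3.9
   vertex 4.8 1.1 1.3
  endloop
 endfacet
 facet normal -0.988 -0.155 0.007
  outer loop
   vertex 1.2 3.9 0.2
   vertex 1.7 0.9 4.5
   vertex 1.1 4.7 3.9
  endloop
 endfacet
 facet normal 0.309 0.024 -0.951
  outer loop
   vertex 2.7 0.4 0.6
   vertex 1.2 3.9 0.2
   vertex 4.8 1.1 1.3
  endloop
 endfacet
 facet normal -0.897 -0.405 -0.178
  outer loop
   vertex 2.7 0.4 0.6
   vertex 1.7 0.9 4.5
   vertex 1.2 3.9 0.2
  endloop
 endfacet
 facet normal 0.762 0.587 0.272
  outer loop
   vertex 4.2 1.0 3.2
   vertex 4.8 1.1 1.3
   vertex 1.1 4.7 3.9
  endloop
 endfacet
 facet normal 0.445 0.208 0.871
  outer loop
   vertex 4.2 1.0 3.2
   vertex 1.1 4.7 3.9
   vertex 1.7 0.9 4.5
  endloop
 endfacet
 facet normal 0.302 -0.952 0.045
  outer loop
   vertex 4.2 1.0 3.2
   vertex 2.7 0.4 0.6
   vertex 4.8 1.1 1.3
  endloop
 endfacet
 facet normal 0.121 -0.980 0.157
  outer loop
   vertex 4.2 1.0 3.2
   vertex 1.7 0.9 4.5
   vertex 2.7 0.4 0.6
  endloop
 endfacet
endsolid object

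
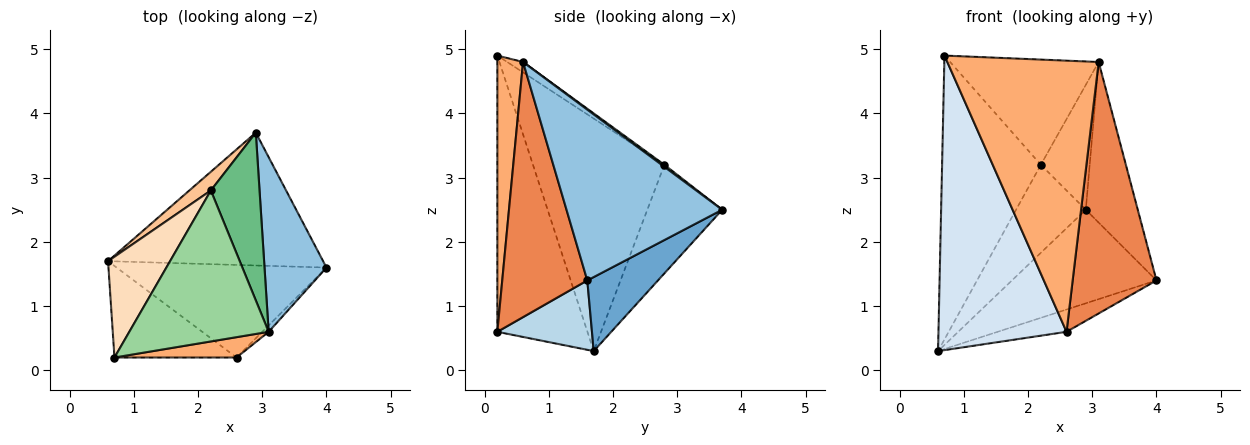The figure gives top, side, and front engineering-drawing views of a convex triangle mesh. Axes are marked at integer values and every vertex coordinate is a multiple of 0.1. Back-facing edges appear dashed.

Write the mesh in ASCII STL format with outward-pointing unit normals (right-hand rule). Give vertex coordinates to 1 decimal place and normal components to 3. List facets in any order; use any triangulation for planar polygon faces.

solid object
 facet normal 0.271 0.554 -0.787
  outer loop
   vertex 2.9 3.7 2.5
   vertex 4.0 1.6 1.4
   vertex 0.6 1.7 0.3
  endloop
 endfacet
 facet normal 0.897 0.299 0.325
  outer loop
   vertex 3.1 0.6 4.8
   vertex 4.0 1.6 1.4
   vertex 2.9 3.7 2.5
  endloop
 endfacet
 facet normal 0.306 0.223 -0.926
  outer loop
   vertex 2.6 0.2 0.6
   vertex 0.6 1.7 0.3
   vertex 4.0 1.6 1.4
  endloop
 endfacet
 facet normal -0.558 -0.793 -0.246
  outer loop
   vertex 2.6 0.2 0.6
   vertex 0.7 0.2 4.9
   vertex 0.6 1.7 0.3
  endloop
 endfacet
 facet normal 0.712 -0.702 -0.018
  outer loop
   vertex 2.6 0.2 0.6
   vertex 4.0 1.6 1.4
   vertex 3.1 0.6 4.8
  endloop
 endfacet
 facet normal 0.167 -0.983 0.074
  outer loop
   vertex 2.6 0.2 0.6
   vertex 3.1 0.6 4.8
   vertex 0.7 0.2 4.9
  endloop
 endfacet
 facet normal -0.724 0.675 0.144
  outer loop
   vertex 2.2 2.8 3.2
   vertex 2.9 3.7 2.5
   vertex 0.6 1.7 0.3
  endloop
 endfacet
 facet normal -0.782 0.587 0.209
  outer loop
   vertex 2.2 2.8 3.2
   vertex 0.6 1.7 0.3
   vertex 0.7 0.2 4.9
  endloop
 endfacet
 facet normal 0.034 0.597 0.802
  outer loop
   vertex 2.2 2.8 3.2
   vertex 3.1 0.6 4.8
   vertex 2.9 3.7 2.5
  endloop
 endfacet
 facet normal -0.061 0.571 0.819
  outer loop
   vertex 2.2 2.8 3.2
   vertex 0.7 0.2 4.9
   vertex 3.1 0.6 4.8
  endloop
 endfacet
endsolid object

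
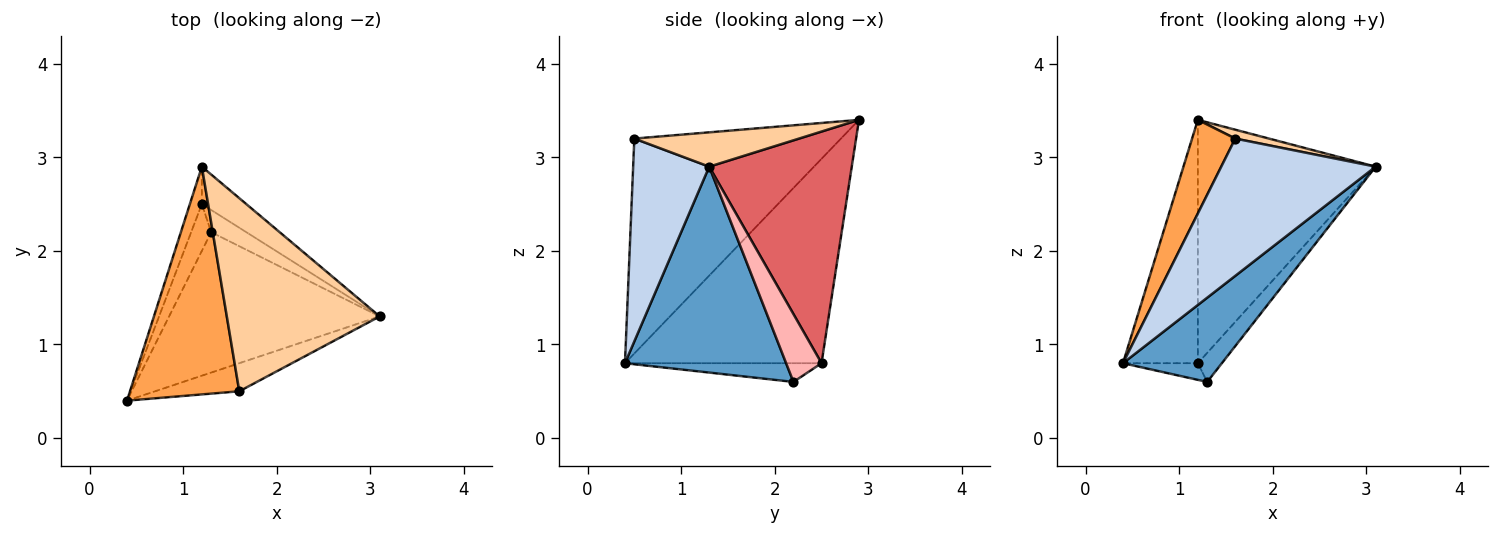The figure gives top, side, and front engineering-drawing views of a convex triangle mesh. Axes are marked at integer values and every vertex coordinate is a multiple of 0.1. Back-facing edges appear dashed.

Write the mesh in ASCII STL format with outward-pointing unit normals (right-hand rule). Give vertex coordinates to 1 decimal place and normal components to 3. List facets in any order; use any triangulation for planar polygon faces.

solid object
 facet normal 0.642 -0.394 -0.657
  outer loop
   vertex 1.3 2.2 0.6
   vertex 3.1 1.3 2.9
   vertex 0.4 0.4 0.8
  endloop
 endfacet
 facet normal 0.435 -0.882 -0.180
  outer loop
   vertex 1.6 0.5 3.2
   vertex 0.4 0.4 0.8
   vertex 3.1 1.3 2.9
  endloop
 endfacet
 facet normal -0.876 -0.183 0.446
  outer loop
   vertex 1.6 0.5 3.2
   vertex 1.2 2.9 3.4
   vertex 0.4 0.4 0.8
  endloop
 endfacet
 facet normal 0.219 -0.045 0.975
  outer loop
   vertex 1.6 0.5 3.2
   vertex 3.1 1.3 2.9
   vertex 1.2 2.9 3.4
  endloop
 endfacet
 facet normal -0.933 0.355 -0.055
  outer loop
   vertex 1.2 2.5 0.8
   vertex 0.4 0.4 0.8
   vertex 1.2 2.9 3.4
  endloop
 endfacet
 facet normal -0.660 0.252 -0.708
  outer loop
   vertex 1.2 2.5 0.8
   vertex 1.3 2.2 0.6
   vertex 0.4 0.4 0.8
  endloop
 endfacet
 facet normal 0.621 0.775 -0.119
  outer loop
   vertex 1.2 2.5 0.8
   vertex 1.2 2.9 3.4
   vertex 3.1 1.3 2.9
  endloop
 endfacet
 facet normal 0.761 0.516 -0.394
  outer loop
   vertex 1.2 2.5 0.8
   vertex 3.1 1.3 2.9
   vertex 1.3 2.2 0.6
  endloop
 endfacet
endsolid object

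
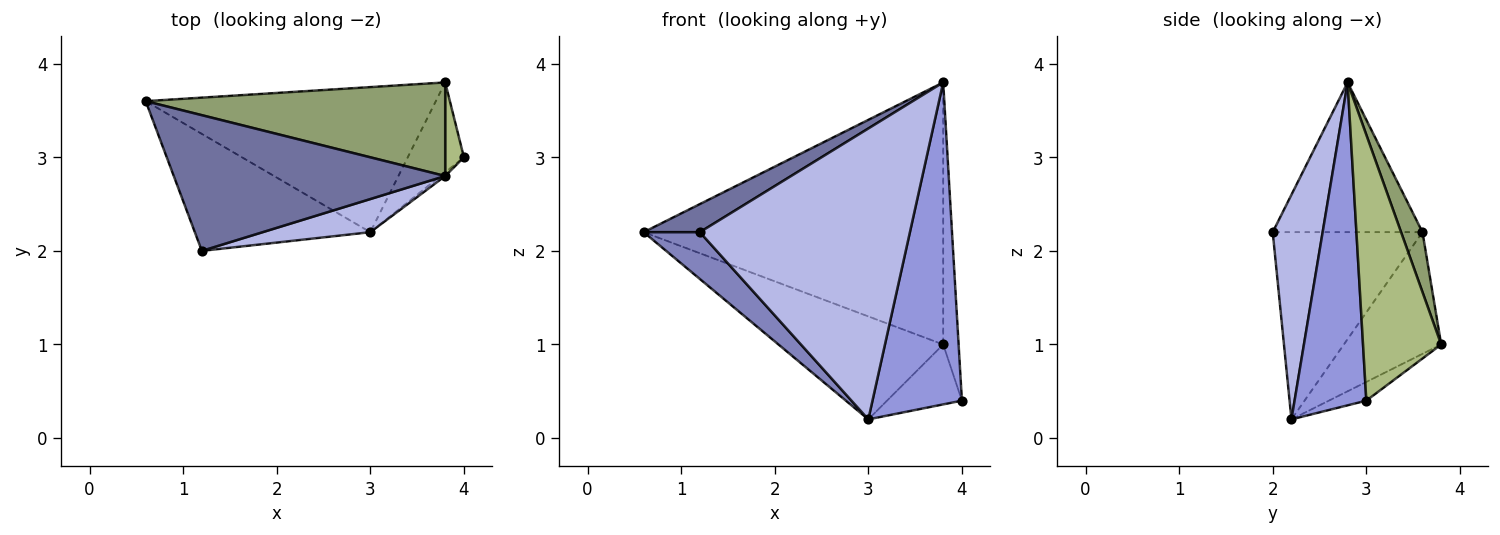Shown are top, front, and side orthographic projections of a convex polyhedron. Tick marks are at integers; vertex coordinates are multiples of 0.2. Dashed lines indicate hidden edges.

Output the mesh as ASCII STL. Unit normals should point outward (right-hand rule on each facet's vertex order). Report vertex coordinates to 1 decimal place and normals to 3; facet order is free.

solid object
 facet normal -0.475 -0.178 0.862
  outer loop
   vertex 3.8 2.8 3.8
   vertex 0.6 3.6 2.2
   vertex 1.2 2.0 2.2
  endloop
 endfacet
 facet normal -0.704 -0.264 -0.660
  outer loop
   vertex 3.0 2.2 0.2
   vertex 1.2 2.0 2.2
   vertex 0.6 3.6 2.2
  endloop
 endfacet
 facet normal 0.626 -0.780 -0.009
  outer loop
   vertex 3.0 2.2 0.2
   vertex 4.0 3.0 0.4
   vertex 3.8 2.8 3.8
  endloop
 endfacet
 facet normal 0.230 -0.967 0.110
  outer loop
   vertex 3.0 2.2 0.2
   vertex 3.8 2.8 3.8
   vertex 1.2 2.0 2.2
  endloop
 endfacet
 facet normal 0.067 0.940 0.336
  outer loop
   vertex 3.8 3.8 1.0
   vertex 0.6 3.6 2.2
   vertex 3.8 2.8 3.8
  endloop
 endfacet
 facet normal 0.979 0.193 0.069
  outer loop
   vertex 3.8 3.8 1.0
   vertex 3.8 2.8 3.8
   vertex 4.0 3.0 0.4
  endloop
 endfacet
 facet normal -0.324 0.548 -0.772
  outer loop
   vertex 3.8 3.8 1.0
   vertex 3.0 2.2 0.2
   vertex 0.6 3.6 2.2
  endloop
 endfacet
 facet normal -0.267 0.535 -0.802
  outer loop
   vertex 3.8 3.8 1.0
   vertex 4.0 3.0 0.4
   vertex 3.0 2.2 0.2
  endloop
 endfacet
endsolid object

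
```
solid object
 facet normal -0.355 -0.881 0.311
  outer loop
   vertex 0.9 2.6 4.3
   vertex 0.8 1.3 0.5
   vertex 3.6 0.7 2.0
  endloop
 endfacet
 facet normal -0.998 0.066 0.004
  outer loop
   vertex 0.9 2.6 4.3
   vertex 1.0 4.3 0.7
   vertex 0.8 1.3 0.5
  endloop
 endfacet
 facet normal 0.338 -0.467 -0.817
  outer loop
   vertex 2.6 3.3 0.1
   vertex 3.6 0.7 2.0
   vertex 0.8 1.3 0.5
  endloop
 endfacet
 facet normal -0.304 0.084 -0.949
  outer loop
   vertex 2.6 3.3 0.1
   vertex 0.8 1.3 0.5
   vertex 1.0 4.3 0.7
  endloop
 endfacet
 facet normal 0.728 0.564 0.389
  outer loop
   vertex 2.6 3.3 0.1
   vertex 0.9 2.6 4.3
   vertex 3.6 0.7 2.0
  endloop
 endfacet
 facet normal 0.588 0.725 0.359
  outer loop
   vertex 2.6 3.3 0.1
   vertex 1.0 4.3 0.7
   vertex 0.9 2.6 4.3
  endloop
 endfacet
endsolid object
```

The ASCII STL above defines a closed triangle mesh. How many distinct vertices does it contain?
5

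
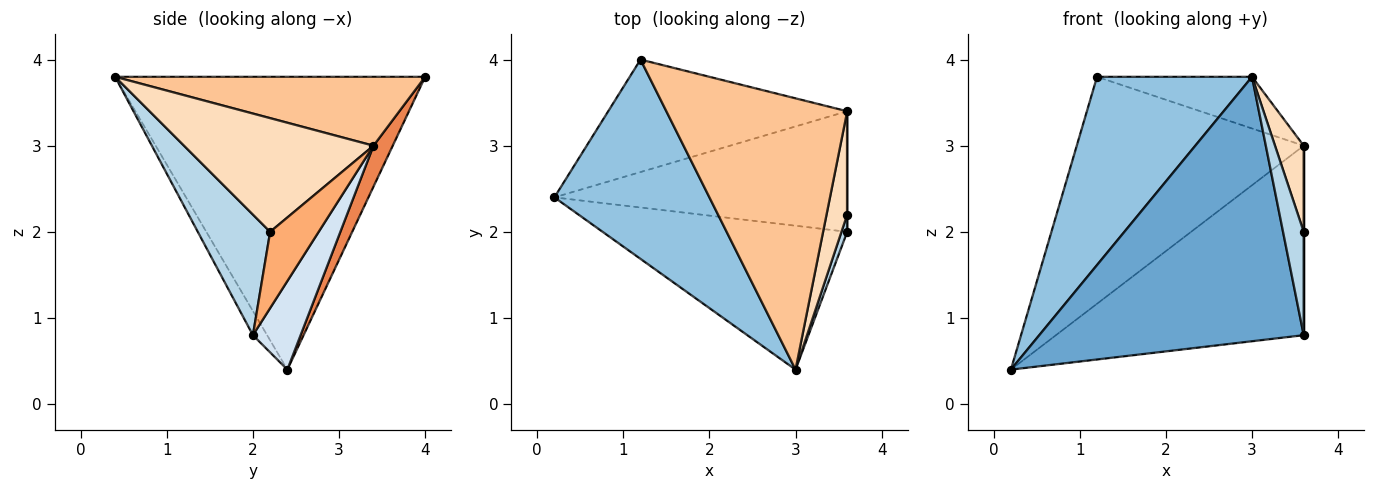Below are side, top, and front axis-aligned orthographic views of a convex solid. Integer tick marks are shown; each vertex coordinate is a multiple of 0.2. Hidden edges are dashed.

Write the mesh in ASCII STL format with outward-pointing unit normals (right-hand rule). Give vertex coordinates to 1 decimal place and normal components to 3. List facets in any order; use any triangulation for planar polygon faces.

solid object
 facet normal -0.047 -0.877 -0.477
  outer loop
   vertex 3.0 0.4 3.8
   vertex 0.2 2.4 0.4
   vertex 3.6 2.0 0.8
  endloop
 endfacet
 facet normal -0.808 -0.404 0.428
  outer loop
   vertex 3.0 0.4 3.8
   vertex 1.2 4.0 3.8
   vertex 0.2 2.4 0.4
  endloop
 endfacet
 facet normal 0.961 -0.274 0.046
  outer loop
   vertex 3.6 2.2 2.0
   vertex 3.0 0.4 3.8
   vertex 3.6 2.0 0.8
  endloop
 endfacet
 facet normal 0.160 0.833 -0.530
  outer loop
   vertex 3.6 3.4 3.0
   vertex 3.6 2.0 0.8
   vertex 0.2 2.4 0.4
  endloop
 endfacet
 facet normal 0.076 0.893 -0.443
  outer loop
   vertex 3.6 3.4 3.0
   vertex 0.2 2.4 0.4
   vertex 1.2 4.0 3.8
  endloop
 endfacet
 facet normal 1.000 0.000 0.000
  outer loop
   vertex 3.6 3.4 3.0
   vertex 3.6 2.2 2.0
   vertex 3.6 2.0 0.8
  endloop
 endfacet
 facet normal 0.350 0.175 0.920
  outer loop
   vertex 3.6 3.4 3.0
   vertex 1.2 4.0 3.8
   vertex 3.0 0.4 3.8
  endloop
 endfacet
 facet normal 0.973 -0.147 0.177
  outer loop
   vertex 3.6 3.4 3.0
   vertex 3.0 0.4 3.8
   vertex 3.6 2.2 2.0
  endloop
 endfacet
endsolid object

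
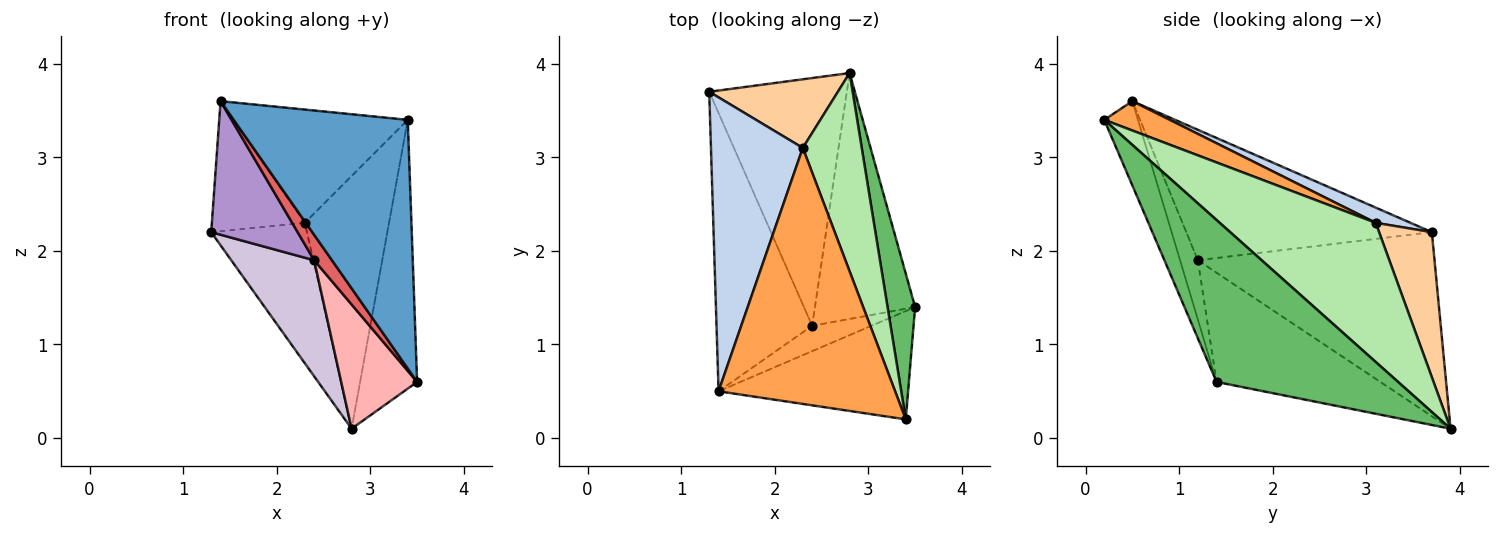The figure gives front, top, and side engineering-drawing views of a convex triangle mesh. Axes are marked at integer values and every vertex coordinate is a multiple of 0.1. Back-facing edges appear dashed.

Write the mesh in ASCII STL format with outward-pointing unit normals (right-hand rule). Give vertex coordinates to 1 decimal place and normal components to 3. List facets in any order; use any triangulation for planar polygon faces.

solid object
 facet normal -0.175 -0.903 -0.393
  outer loop
   vertex 3.4 0.2 3.4
   vertex 1.4 0.5 3.6
   vertex 3.5 1.4 0.6
  endloop
 endfacet
 facet normal 0.150 0.400 0.904
  outer loop
   vertex 2.3 3.1 2.3
   vertex 1.3 3.7 2.2
   vertex 1.4 0.5 3.6
  endloop
 endfacet
 facet normal 0.150 0.400 0.904
  outer loop
   vertex 2.3 3.1 2.3
   vertex 1.4 0.5 3.6
   vertex 3.4 0.2 3.4
  endloop
 endfacet
 facet normal 0.444 0.805 0.394
  outer loop
   vertex 2.8 3.9 0.1
   vertex 1.3 3.7 2.2
   vertex 2.3 3.1 2.3
  endloop
 endfacet
 facet normal 0.942 0.296 0.160
  outer loop
   vertex 2.8 3.9 0.1
   vertex 3.4 0.2 3.4
   vertex 3.5 1.4 0.6
  endloop
 endfacet
 facet normal 0.824 0.445 0.349
  outer loop
   vertex 2.8 3.9 0.1
   vertex 2.3 3.1 2.3
   vertex 3.4 0.2 3.4
  endloop
 endfacet
 facet normal -0.577 -0.577 -0.577
  outer loop
   vertex 2.4 1.2 1.9
   vertex 3.5 1.4 0.6
   vertex 1.4 0.5 3.6
  endloop
 endfacet
 facet normal -0.697 -0.323 -0.640
  outer loop
   vertex 2.4 1.2 1.9
   vertex 2.8 3.9 0.1
   vertex 3.5 1.4 0.6
  endloop
 endfacet
 facet normal -0.776 -0.273 -0.569
  outer loop
   vertex 2.4 1.2 1.9
   vertex 1.4 0.5 3.6
   vertex 1.3 3.7 2.2
  endloop
 endfacet
 facet normal -0.771 -0.270 -0.577
  outer loop
   vertex 2.4 1.2 1.9
   vertex 1.3 3.7 2.2
   vertex 2.8 3.9 0.1
  endloop
 endfacet
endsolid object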